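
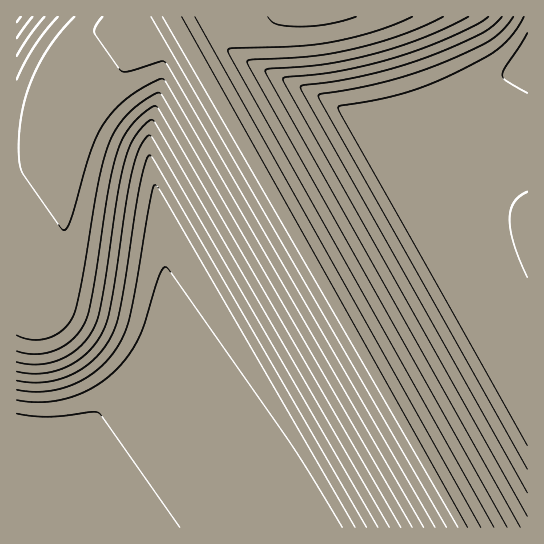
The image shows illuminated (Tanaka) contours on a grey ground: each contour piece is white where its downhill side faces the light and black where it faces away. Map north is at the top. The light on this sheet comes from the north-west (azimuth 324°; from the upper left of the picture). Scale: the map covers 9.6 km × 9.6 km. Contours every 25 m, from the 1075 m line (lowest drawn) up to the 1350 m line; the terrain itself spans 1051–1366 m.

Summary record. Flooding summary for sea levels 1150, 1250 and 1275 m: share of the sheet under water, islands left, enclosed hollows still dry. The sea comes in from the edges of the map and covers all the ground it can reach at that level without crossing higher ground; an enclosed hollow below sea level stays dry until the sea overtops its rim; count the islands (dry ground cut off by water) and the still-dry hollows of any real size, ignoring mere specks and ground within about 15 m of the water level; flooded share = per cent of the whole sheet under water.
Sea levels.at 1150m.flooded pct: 40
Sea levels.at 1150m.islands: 0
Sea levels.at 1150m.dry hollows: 0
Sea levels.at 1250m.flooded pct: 64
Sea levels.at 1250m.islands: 0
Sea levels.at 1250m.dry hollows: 0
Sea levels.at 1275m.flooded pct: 74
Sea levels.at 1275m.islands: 0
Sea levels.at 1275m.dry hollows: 0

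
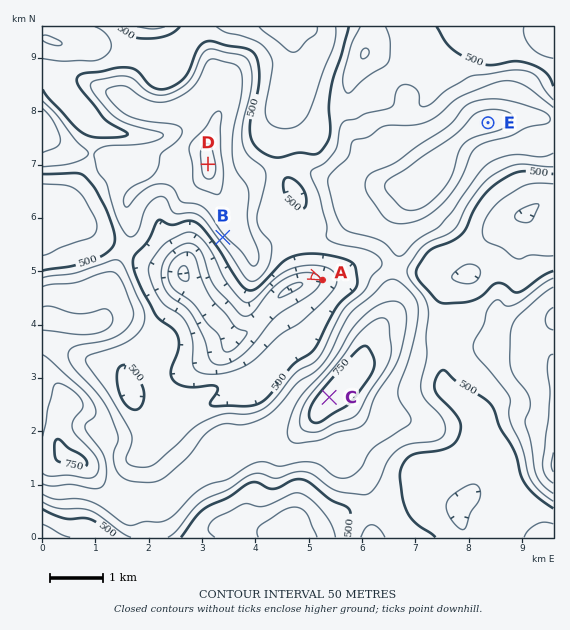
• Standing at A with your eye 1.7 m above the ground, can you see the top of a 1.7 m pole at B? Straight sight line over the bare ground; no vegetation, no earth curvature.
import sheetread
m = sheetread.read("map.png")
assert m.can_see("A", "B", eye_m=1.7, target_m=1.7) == False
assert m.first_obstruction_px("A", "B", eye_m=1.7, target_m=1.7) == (290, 266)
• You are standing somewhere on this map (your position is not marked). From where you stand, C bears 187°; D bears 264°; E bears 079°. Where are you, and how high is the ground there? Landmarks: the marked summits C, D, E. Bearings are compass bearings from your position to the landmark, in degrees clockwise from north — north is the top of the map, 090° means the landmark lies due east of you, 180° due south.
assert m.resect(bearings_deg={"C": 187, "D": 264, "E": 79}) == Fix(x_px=360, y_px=148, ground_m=610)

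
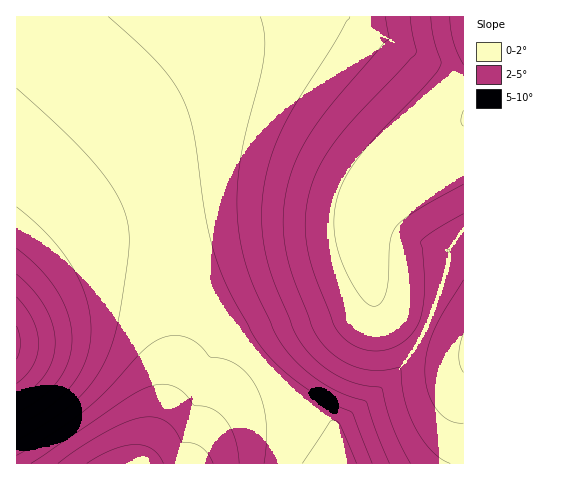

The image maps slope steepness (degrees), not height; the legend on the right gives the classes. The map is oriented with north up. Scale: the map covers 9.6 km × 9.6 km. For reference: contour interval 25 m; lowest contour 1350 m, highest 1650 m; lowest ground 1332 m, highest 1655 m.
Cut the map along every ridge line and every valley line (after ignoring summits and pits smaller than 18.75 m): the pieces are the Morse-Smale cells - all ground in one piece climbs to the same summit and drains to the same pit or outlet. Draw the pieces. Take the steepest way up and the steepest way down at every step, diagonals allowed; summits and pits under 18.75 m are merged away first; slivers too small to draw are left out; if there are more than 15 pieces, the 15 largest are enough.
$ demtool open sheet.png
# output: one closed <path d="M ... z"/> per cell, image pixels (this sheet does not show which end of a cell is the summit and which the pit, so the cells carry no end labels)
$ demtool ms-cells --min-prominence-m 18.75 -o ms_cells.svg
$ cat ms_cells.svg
<path d="M463 16l-446 0-1 286 36-30 29-20 28-11 28-2 20 3 19 10 14 13 35 51 33 40 21-16 25-12 37-12 15-7 12-11 3-15 4 15 10 11 42 16 19-53 3-22 10-15 5-3z"/><path d="M137 239l-28 2-28 11-29 20-36 32 1 160 171 0 30-60 19-26 22-22-34-40-35-51-14-13-19-10z"/><path d="M427 325l-13 25-21 27-26 25-30 23 9 39 113-1 0-40 5-28 0-54z"/><path d="M371 283l-3 15-12 11-15 7-37 12-25 12-20 16 38 39 39 34 4-7 27-20 26-25 19-23 15-27-2-3-40-15-10-11z"/><path d="M259 357l-22 21-19 26-29 59 155 1-1-15-7-22-39-32z"/><path d="M463 233l-4 2-10 15-3 22-18 50 0 4 4 3 30 11 2 0z"/><path d="M463 395l-4 28 1 41 4-1z"/>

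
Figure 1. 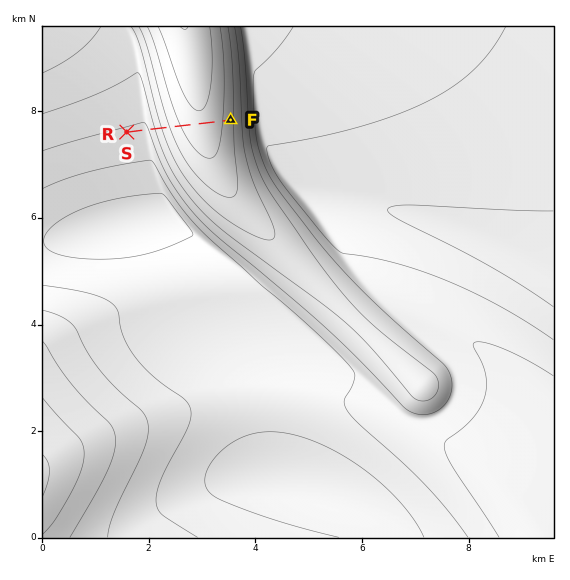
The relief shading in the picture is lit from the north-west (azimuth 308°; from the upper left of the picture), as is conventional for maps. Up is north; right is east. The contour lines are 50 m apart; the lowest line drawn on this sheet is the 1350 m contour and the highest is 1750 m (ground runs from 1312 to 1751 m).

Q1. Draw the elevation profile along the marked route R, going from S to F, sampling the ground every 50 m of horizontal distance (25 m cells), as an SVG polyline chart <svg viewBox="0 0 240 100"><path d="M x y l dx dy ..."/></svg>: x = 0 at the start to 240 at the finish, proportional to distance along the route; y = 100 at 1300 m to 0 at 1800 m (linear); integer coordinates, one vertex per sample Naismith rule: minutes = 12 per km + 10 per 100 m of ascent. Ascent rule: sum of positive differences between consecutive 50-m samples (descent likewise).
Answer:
<svg viewBox="0 0 240 100"><path d="M0 71l6 0 6 0 6 1 6 0 7 0 6 0 6 0 6-1 6-4 6-4 6-4 6-5 6-3 7-4 6-3 6-3 6-3 6-3 6-2 6-2 6-2 6-2 7-1 6-1 6-1 6-1 6 0 6-1 6 0 6 1 7 0 6 1 6 1 6 1 6 2 6 2 6 2 6 2 6 2 2 1"/></svg>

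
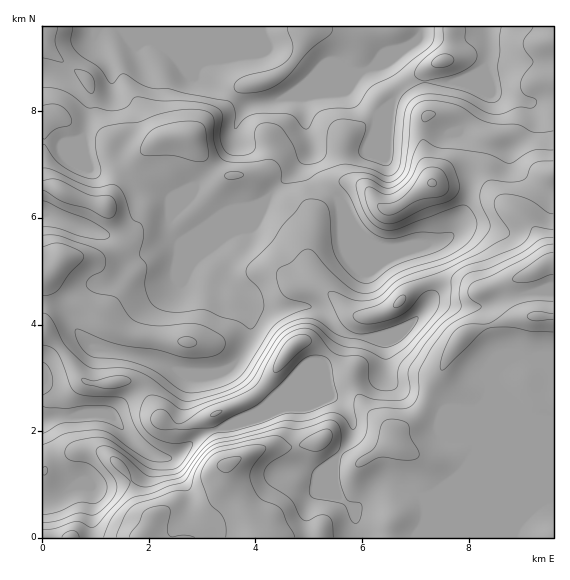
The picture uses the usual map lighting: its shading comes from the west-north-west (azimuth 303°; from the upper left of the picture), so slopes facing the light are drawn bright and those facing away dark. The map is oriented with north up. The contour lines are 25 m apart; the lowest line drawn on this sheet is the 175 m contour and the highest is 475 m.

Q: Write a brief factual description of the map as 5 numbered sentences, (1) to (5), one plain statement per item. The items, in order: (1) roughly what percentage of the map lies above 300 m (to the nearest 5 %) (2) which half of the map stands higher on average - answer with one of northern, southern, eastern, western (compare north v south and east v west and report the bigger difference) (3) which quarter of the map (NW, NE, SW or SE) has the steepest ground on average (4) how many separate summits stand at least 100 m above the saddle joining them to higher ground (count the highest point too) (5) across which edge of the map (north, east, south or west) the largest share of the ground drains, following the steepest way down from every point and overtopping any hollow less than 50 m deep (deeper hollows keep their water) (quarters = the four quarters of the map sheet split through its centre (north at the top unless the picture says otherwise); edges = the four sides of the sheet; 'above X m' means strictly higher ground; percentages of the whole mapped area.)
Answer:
(1) Ground above 300 m makes up about 45 % of the sheet.
(2) The southern half stands higher on average than the northern half.
(3) Slopes are steepest in the south-west quarter.
(4) There is 1 summit with 100 m or more of prominence.
(5) Most of the ground drains across the northern edge.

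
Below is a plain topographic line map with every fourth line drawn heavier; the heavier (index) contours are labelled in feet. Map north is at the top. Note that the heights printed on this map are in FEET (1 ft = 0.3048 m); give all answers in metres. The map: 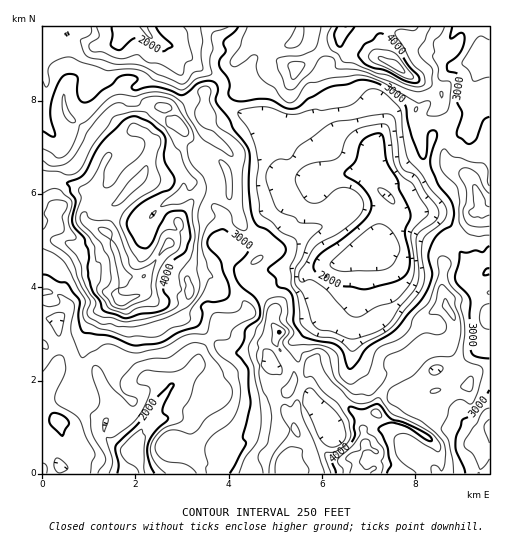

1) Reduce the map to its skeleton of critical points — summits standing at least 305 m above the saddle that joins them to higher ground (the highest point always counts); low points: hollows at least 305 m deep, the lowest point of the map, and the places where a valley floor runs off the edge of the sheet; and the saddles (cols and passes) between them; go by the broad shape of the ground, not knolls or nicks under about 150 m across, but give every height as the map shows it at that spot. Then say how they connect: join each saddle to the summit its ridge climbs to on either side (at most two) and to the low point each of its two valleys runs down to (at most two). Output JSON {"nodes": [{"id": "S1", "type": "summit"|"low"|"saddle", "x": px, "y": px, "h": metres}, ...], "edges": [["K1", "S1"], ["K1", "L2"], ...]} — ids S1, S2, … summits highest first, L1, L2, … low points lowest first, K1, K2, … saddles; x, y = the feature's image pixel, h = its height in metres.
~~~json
{"nodes": [
{"id": "S1", "type": "summit", "x": 122, "y": 302, "h": 1496},
{"id": "S2", "type": "summit", "x": 396, "y": 66, "h": 1408},
{"id": "S3", "type": "summit", "x": 353, "y": 457, "h": 1396},
{"id": "L1", "type": "low", "x": 132, "y": 451, "h": 461},
{"id": "L2", "type": "low", "x": 351, "y": 256, "h": 510},
{"id": "L3", "type": "low", "x": 144, "y": 27, "h": 516},
{"id": "K1", "type": "saddle", "x": 197, "y": 125, "h": 976},
{"id": "K2", "type": "saddle", "x": 257, "y": 234, "h": 939},
{"id": "K3", "type": "saddle", "x": 454, "y": 232, "h": 928},
{"id": "K4", "type": "saddle", "x": 222, "y": 91, "h": 883}],
"edges": [["K1", "S1"], ["K1", "L1"], ["K1", "L3"], ["K2", "S1"], ["K2", "S3"], ["K2", "L1"], ["K2", "L2"], ["K3", "S3"], ["K3", "S2"], ["K3", "L2"], ["K4", "S1"], ["K4", "S2"], ["K4", "L2"], ["K4", "L3"]]}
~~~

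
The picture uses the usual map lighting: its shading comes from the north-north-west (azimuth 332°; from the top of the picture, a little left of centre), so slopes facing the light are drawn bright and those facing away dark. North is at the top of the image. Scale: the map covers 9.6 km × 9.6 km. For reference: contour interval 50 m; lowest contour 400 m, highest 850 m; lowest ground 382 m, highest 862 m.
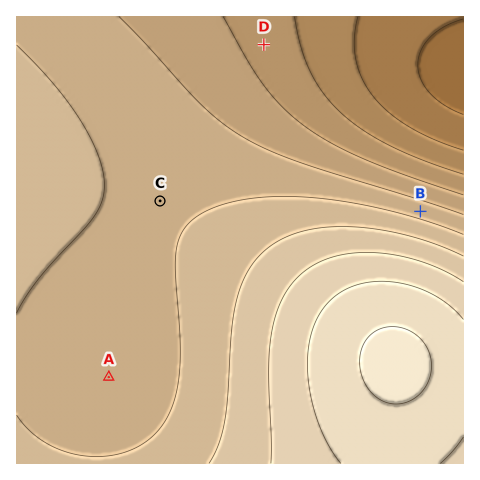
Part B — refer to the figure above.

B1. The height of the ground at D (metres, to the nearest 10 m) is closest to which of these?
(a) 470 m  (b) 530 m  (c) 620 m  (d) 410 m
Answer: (b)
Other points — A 620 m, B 630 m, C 640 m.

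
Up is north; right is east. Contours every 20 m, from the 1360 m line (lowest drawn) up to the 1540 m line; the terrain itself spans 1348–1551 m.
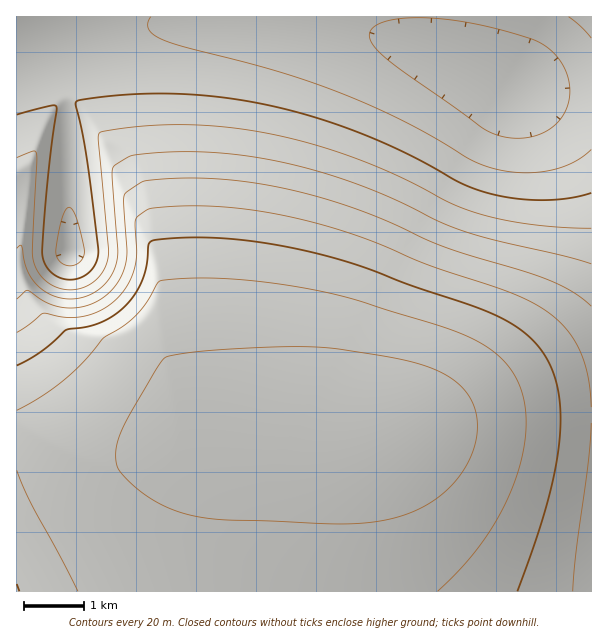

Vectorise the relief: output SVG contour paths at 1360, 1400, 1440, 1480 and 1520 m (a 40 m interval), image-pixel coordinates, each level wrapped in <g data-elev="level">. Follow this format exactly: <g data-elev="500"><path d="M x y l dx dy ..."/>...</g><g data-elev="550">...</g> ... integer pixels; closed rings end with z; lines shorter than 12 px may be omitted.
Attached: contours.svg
<g data-elev="1360"><path d="M515 138l-17-3-14-6-90-64-14-12-8-9-3-8 3-7 9-6 17-4 22-1 26 1 30 5 31 8 27 8 14 8 12 12 7 15 3 17-3 15-7 13-12 10-15 6z"/></g><g data-elev="1400"><path d="M591 193l-22 5-26 2-27-1-27-6-27-9-54-30-51-22-52-18-53-12-43-6-42-2-44 1-40 5-6 1-2 3 12 58 11 92-3 10-7 9-10 5-12 1-9-2-7-6-6-8-2-9 5-66 9-81-5-1-34 9"/></g><g data-elev="1440"><path d="M591 264l-127-33-24-9-63-30-62-22-60-13-57-5-33 0-31 3-7 3-14 9-1 10 6 71-1 10-2 11-5 9-8 9-9 6-12 5-12 1-12-2-10-4-10-8-8-10-4-11-4-19-4 3"/></g><g data-elev="1480"><path d="M573 591l3-42 13-90 2-36"/><path d="M591 407l-4-35-10-27-7-12-9-10-25-18-29-14-78-26-49-21-32-11-51-15-49-9-56-3-30 1-15 3-11 9 1 33-2 15-8 18-11 15-15 10-18 6-17 1-24-3-25 18"/></g><g data-elev="1520"><path d="M438 591l33-35 15-19 12-19 11-21 7-20 6-21 3-19 1-18-2-17-4-15-6-13-9-12-11-10-14-9-16-8-25-9-82-26-51-12-40-6-39-3-33-1-32 2-4 3-11 19-11 13-13 11-19 12-18 21-15 15-26 20-28 16"/><path d="M17 470l14 33 47 88"/></g>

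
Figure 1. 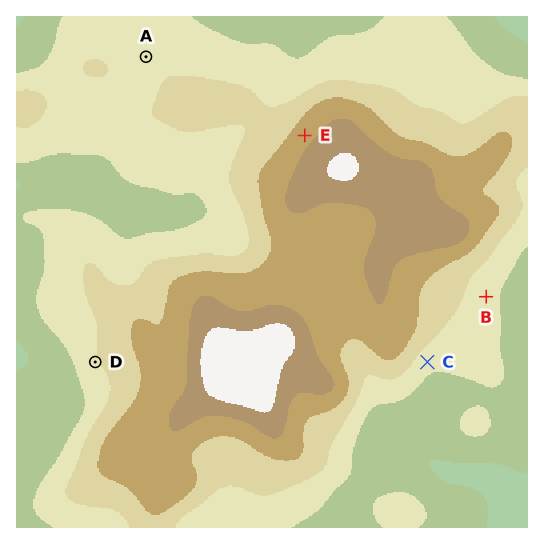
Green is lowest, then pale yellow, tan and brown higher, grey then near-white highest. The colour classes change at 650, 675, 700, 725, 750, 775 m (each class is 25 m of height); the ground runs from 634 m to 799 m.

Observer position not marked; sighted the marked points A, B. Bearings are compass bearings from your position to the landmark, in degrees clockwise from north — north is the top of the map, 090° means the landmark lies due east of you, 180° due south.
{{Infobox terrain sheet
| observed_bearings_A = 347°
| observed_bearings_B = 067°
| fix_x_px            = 227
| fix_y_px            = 407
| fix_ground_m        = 770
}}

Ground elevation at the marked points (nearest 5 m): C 685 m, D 695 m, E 740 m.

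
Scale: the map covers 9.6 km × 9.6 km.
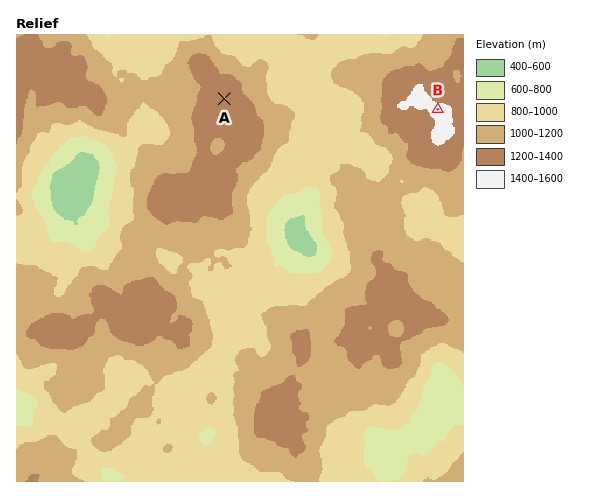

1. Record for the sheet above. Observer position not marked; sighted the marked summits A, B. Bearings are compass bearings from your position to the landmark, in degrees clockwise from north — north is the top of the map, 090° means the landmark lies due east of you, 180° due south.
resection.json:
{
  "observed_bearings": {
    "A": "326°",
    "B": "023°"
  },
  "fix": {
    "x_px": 358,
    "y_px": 297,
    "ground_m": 1150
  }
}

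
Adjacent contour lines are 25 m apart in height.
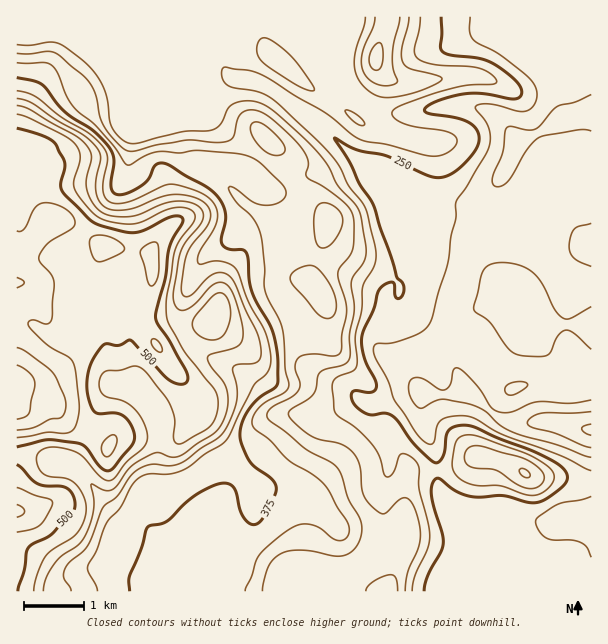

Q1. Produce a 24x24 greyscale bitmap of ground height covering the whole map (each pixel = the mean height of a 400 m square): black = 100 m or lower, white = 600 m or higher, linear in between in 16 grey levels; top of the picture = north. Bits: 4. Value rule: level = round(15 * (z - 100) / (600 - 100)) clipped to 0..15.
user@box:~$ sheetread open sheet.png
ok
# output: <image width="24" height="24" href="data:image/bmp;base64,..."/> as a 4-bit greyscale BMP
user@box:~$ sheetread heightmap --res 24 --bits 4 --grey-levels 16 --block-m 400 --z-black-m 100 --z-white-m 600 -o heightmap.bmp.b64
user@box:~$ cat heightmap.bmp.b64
<image width="24" height="24" href="data:image/bmp;base64,Qk2WAQAAAAAAAHYAAAAoAAAAGAAAABgAAAABAAQAAAAAACABAAATCwAAEwsAABAAAAAAAAAAAAAAABEREQAiIiIAMzMzAERERABVVVUAZmZmAHd3dwCIiIgAmZmZAKqqqgC7u7sAzMzMAN3d3QDu7u4A////AMqZiIiIdmZ3VERERMupmIiId3dmZURERNy5mIiIh3h2ZURERN3KmIiIiIdmZERERMy7qZiIiIdlVVVmVMu8yqmYh3ZlVWZmQ9zNy7uod2ZVRFVDIu7cy7y5dmVUM0MzIu7bu8y5h2VUMzNEM+3cvMuql2ZUMzMzM93czMu6l3dEQzMzM93MzLvKh3dURDMzM93MzLq5h4dURDMzM93NzbmZd4dlRDMzM93d3cqId3dlRDMzM93bu8uYd4dkREM0M926maqIh3ZUREMzM8y5iIiIh3VERUMzRMy5d3d3h2VVVVQzM8uXVWZndlVmVVQzM6h2VVZmZWZmVUREM4h2VVZVVmZ3ZmVUM3dlVVVWZmZ3VURDQ1VVVVVWZmZnZUQ0Qw=="/>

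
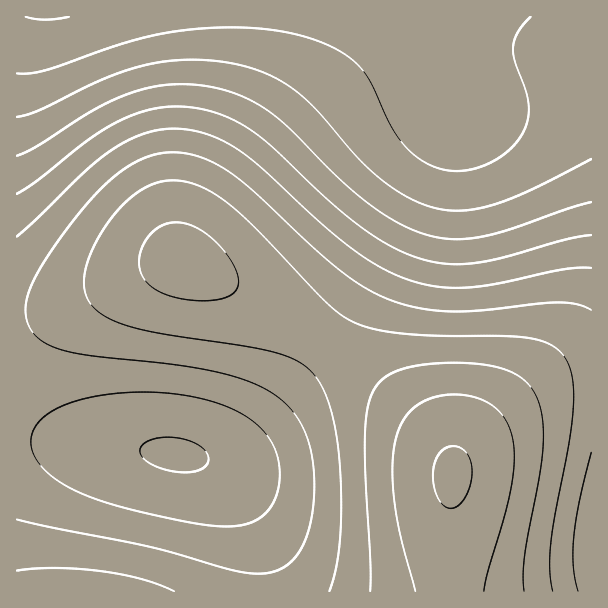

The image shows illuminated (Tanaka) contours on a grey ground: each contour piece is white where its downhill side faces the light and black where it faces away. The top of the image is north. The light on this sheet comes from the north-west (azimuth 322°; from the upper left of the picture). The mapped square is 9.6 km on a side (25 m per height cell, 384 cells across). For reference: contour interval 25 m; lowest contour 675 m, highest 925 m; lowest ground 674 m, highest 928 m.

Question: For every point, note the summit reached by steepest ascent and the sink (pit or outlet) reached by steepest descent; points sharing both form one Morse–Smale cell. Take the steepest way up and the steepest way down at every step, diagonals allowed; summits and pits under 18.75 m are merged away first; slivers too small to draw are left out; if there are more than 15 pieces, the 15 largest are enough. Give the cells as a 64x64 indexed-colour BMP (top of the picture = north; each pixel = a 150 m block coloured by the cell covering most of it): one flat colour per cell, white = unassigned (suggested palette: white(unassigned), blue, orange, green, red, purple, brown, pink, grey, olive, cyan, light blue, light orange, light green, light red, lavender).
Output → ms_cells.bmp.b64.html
<image width="64" height="64" href="data:image/bmp;base64,Qk12CAAAAAAAAHYAAAAoAAAAQAAAAEAAAAABAAQAAAAAAAAIAAATCwAAEwsAABAAAAAAAAAA////ALR3HwAOf/8ALKAsACgn1gC9Z5QAS1aMAMJ34wB/f38AIr28AM++FwDox64AeLv/AIrfmACWmP8A1bDFAFVVVVVVVVVVVVVVVVVVRERERERERERERGZmZmZmZmZmVVVVVVVVVVVVVVVVVVVEREREREREREREZmZmZmZmZmZVVVVVVVVVVVVVVVVVVERERERERERERERmZmZmZmZmZlVVVVVVVVVVVVVVVVVURERERERERERERGZmZmZmZmZmVVVVVVVVVVVVVVVVVVREREREREREREREZmZmZmZmZmZVVVVVVVVVVVVVVVVVVERERERERERERERmZmZmZmZmZlVVVVVVVVVVVVVVVVVURERERERERERERGZmZmZmZmZmVVVVVVVVVVVVVVVVVUREREREREREREREZmZmZmZmZmZVVVVVVVVVVVVVVVVVRERERERERERERERmZmZmZmZmZlVVVVVVVVVVVVVVVVRERERERERERERERGZmZmZmZmZmVVVVVVVVVVVVVVVVVEREREREREREREREZmZmZmZmZmZVVVVVVVVVVVVVVVVERERERERERERERERmZmZmZmZmZlVVVVVVVVVVVVVVVERERERERERERERERGZmZmZmZmZmVVVVVVVVVVVVVVVERERERERERERERERERmZmZmZmZmZVVVVVVVVVVVVVVEREREREREREREREREQmZmZmZmZmZlVVVVVVVVVVMzMzNERERERERERERERERCJmZmZmZmZmVVVTMzMzMzMzMzMzNERERERERERERERCImZmZmZmZmYzMzMzMzMzMzMzMzMzRERERERERERERCIiJmZmZmZmZjMzMzMzMzMzMzMzMzM0RERERERERERCIiIiJmZmZmZmMzMzMzMzMzMzMzMzMzNERERERERERCIiIiIiZmZmZmYzMzMzMzMzMzMzMzMzMzRERERERERCIiIiIiImZmZmZjMzMzMzMzMzMzMzMzMzNERERERERCIiIiIiIiJmZmZmMzMzMzMzMzMzMzMzMzMzRERERERCIiIiIiIiIiJmZmYzMzMzMzMzMzMzMzMzMzM0RERERCIiIiIiIiIiIiJmZjMzMzMzMzMzMzMzMzMzMzNERERCIiIiIiIiIiIiIiIiMzMzMzMzMzMzMzMzMzMzM0REQiIiIiIiIiIiIiIiIiIzMzMzMzMzMzMzMzMzMzMzNEQiIiIiIiIiIiIiIiIiIjMzMzMzMzMzMzMzMzMzMzMzQiIiIiIiIiIiIiIiIiIiMzMzMzMzMzMzMzMzMzMzMzESIiIiIiIiIiIiIiIiIiIzMzMzMzMzMzMzMzMzMzMzERIiIiIiIiIiIiIiIiIiIjMzMzMzMzMzMzMzMzMzMxERESIiIiIiIiIiIiIiIiIiEREzMzMzMzMzMzMzMzMxEREREiIiIiIiIiIiIiIiIiIRERETMzMzMzMzMzMzMRERERESIiIiIiIiIiIiIiIiIhERERETMzMzMzMzMzEREREREREiIiIiIiIiIiIiIiIiERERERERMzMzMzMxERERERERERIiIiIiIiIiIiIiIiIRERERERERMzMzMREREREREREREiIiIiIiIiIiIiIiIhEREREREREREzERERERERERERERIiIiIiIiIiIiIiIiEREREREREREREREREREREREREREiIiIiIiIiIiIiIiIRERERERERERERERERERERERERERIiIiIiIiIiIiIiIhERERERERERERERERERERERERERESIiIiIiIiIiIiIiERERERERERERERERERERERERERERIiIiIiIiIiIiIiIRERERERERERERERERERERERERERESIiIiIiIiIiIiIhERERERERERERERERERERERERERERIiIiIiIiIiIiIiERERERERERERERERERERERERERERESIiIiIiIiIiIiIRERERERERERERERERERERERERERERIiIiIiIiIiIiIhERERERERERERERERERERERERERERESIiIiIiIiIiIiERERERERERERERERERERERERERERERIiIiIiIiIiIiIRERERERERERERERERERERERERERERESIiIiIiIiIiIhERERERERERERERERERERERERERERERIiIiIiIiIiIiERERERERERERERERERERERERERERERESIiIiIiIiIiIRERERERERERERERERERERERERERERERIiIiIiIiIiIhERERERERERERERERERERERERERERERESIiIiIiIiIiERERERERERERERERERERERERERERERERIiIiIiIiIiIREREREREREREREREREREREREREREREREiIiIiIiIiIhERERERERERERERERERERERERERERERESIiIiIiIiIiERERERERERERERERERERERERERERERESIiIiIiIiIiIRERERERERERERERERERERERERERERERIiIiIiIiIiIhEREREREREREREREREREREREREREREREiIiIiIiIiIiERERERERERERERERERERERERERERERESIiIiIiIiIiIRERERERERERERERERERERERERERERERIiIiIiIiIiIhERERERERERERERERERERERERERERERIiIiIiIiIiIiEREREREREREREREREREREREREREREREiIiIiIiIiIiIRERERERERERERERERERERERERERERESIiIiIiIiIiIhERERERERERERERERERERERERERERERIiIiIiIiIiIi"/>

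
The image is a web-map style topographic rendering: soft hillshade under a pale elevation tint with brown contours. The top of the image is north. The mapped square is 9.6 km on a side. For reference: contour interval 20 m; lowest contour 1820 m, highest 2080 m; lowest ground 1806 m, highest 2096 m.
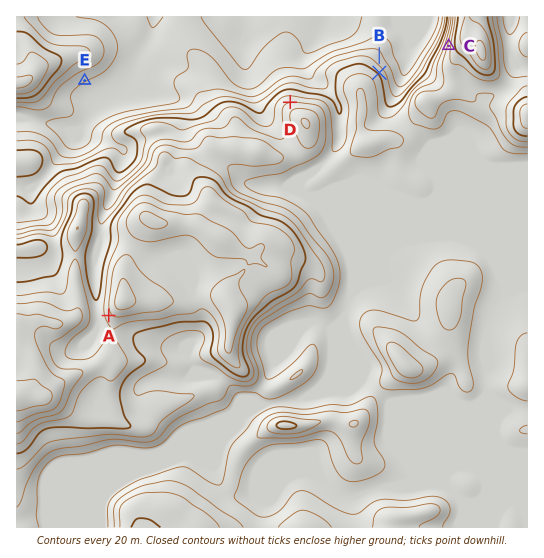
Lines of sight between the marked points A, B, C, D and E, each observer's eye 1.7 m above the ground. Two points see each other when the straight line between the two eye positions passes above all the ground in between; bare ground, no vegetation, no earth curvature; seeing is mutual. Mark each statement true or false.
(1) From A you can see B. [false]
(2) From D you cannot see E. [false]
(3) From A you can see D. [false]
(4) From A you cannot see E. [true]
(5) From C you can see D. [true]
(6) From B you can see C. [true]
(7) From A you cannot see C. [true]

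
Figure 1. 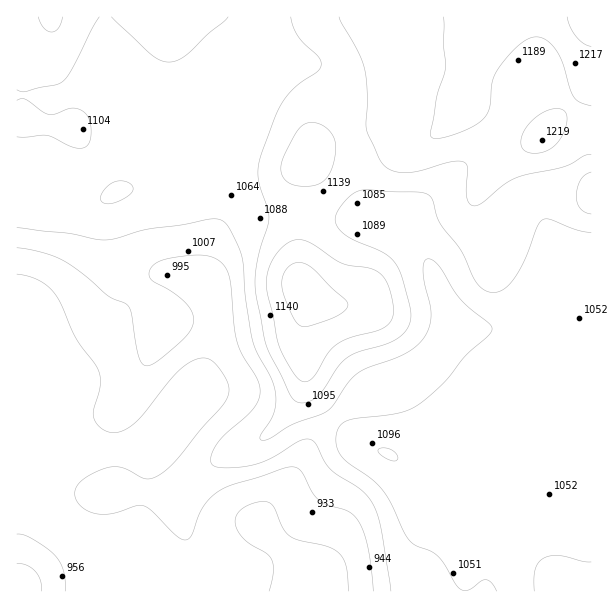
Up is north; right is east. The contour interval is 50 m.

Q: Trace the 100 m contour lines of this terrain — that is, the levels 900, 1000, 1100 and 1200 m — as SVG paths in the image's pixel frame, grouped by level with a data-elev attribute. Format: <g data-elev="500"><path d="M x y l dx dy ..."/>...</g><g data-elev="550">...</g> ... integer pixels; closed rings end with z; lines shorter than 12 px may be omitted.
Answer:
<g data-elev="900"><path d="M269 591l4-19-1-12-5-6-16-9-8-7-6-8-2-8 2-7 5-6 9-5 10-2 8 0 4 4 10 22 7 8 10 5 27 5 13 8 4 6 2 7 3 24"/></g><g data-elev="1000"><path d="M41 591l0-10-5-9-9-7-10-1"/><path d="M17 248l25 4 20 8 20 13 26 23 19 9 4 9 7 42 3 6 5 4 4-1 6-3 24-20 10-10 4-11-2-9-7-10-12-10-22-13-2-6 2-6 6-4 6-3 29-5 17 1 12 6 6 8 3 9 4 47 4 18 5 12 14 22 3 14-2 9-6 9-26 24-9 10-6 12 0 8 5 3 8 1 28-3 20-7 28-17 6-2 6 1 5 5 7 16 5 7 7 6 26 16 12 16 7 22 10 63"/></g><g data-elev="1100"><path d="M591 562l-7 0-26-7-7 1-8 2-5 5-3 6-1 22"/><path d="M392 461l4 0 2-2 0-3-4-4-7-4-8 1-1 3 3 3z"/><path d="M103 203l10 0 12-5 7-6 1-6-4-3-6-2-6 0-6 2-6 6-4 6 0 5z"/><path d="M17 137l30-2 24 11 10 2 5-1 3-3 2-12-2-14-4-5-5-4-9-1-15 6-6 1-8-3-16-13-5 0-4 1"/><path d="M17 90l9 2 30-7 7-4 9-12 20-40 7-12"/><path d="M111 17l41 38 9 5 7 2 9-2 8-4 43-39"/><path d="M291 17l2 9 4 9 6 8 15 14 3 8-3 6-21 14-14 16-7 15-15 40-3 12 0 11 10 30 1 10-11 39-3 26 1 13 10 48 24 49 5 7 8 2 11-4 8-7 15-24 9-9 11-7 26-7 12-5 10-8 5-9 1-9-2-11-8-28-6-13-12-10-35-15-7-6-4-6-2-6 2-7 8-11 9-8 6-3 8 0 51 2 10 3 4 6 6 21 22 29 14 30 7 7 9 4 6 0 6-2 12-12 9-17 12-33 6-8 7-1 27 11 15 2"/></g><g data-elev="1200"><path d="M300 326l9 0 23-8 11-6 5-7-2-5-32-31-8-5-7-2-6 2-6 5-4 7-1 8 2 10 6 16 6 12z"/><path d="M532 153l8 0 8-3 11-9 5-9 3-9 0-7-3-5-7-2-11 2-10 6-9 9-5 9-1 9 3 6z"/><path d="M443 17l1 28 1 23-8 30-7 34 2 6 9 0 17-5 15-7 10-7 6-11 3-25 5-12 19-24 9-7 8-3 10 1 11 9 8 15 11 34 6 6 12 4"/></g>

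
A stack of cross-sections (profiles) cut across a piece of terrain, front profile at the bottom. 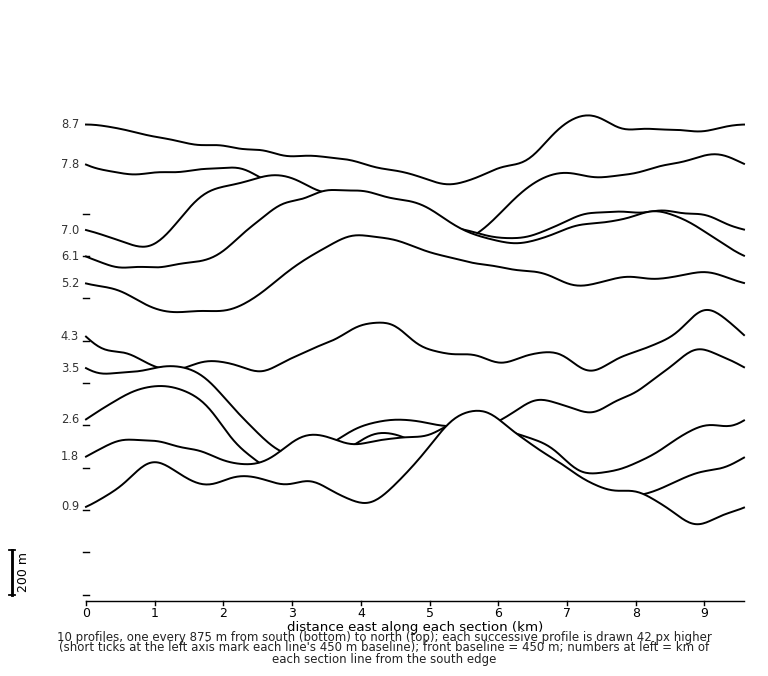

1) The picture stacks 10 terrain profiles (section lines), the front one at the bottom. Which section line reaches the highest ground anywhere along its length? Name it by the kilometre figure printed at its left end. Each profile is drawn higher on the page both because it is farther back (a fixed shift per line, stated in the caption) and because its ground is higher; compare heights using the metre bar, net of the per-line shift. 0.9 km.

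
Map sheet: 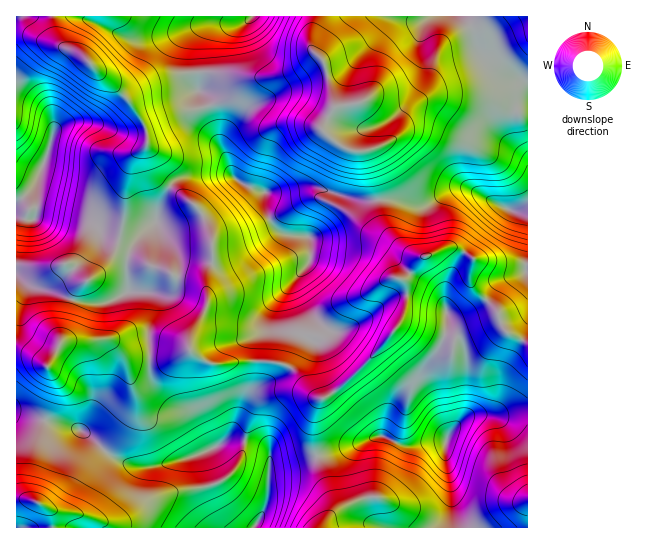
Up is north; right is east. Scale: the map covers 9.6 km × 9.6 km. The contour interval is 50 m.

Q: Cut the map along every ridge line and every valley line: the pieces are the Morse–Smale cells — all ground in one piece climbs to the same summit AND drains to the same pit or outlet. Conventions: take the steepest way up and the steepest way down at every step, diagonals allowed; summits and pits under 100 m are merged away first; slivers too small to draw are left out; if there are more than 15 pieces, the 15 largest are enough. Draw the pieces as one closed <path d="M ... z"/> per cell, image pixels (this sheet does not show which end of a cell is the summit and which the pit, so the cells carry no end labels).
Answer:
<path d="M463 16l-148 0-4 18 0 13 14 19 10 37 0 4-11 16-1 7 19 17 9 4 14 0 3 3 11 46 19 0 17 5 12 0 27-16 12-1 41 21 20 2 1-124-7-6-18-8-20-16-6-8-4-18z"/><path d="M230 175l-44 1-12 5-3 6 23 17 7 9 11 25 0 24 2 2 7 0 21-7 36-24 31 5 0 24-38 45-6 22-6 10-2 22 30 4 13 12 13 18 10 4 26-19 28-29 23-28 7-21 0-16-6-7 4 0 11-16 8-6-7-1-11-5-18-18-8-16-2-17-21 0-43-13-15 0-20 5-17 0-20-8z"/><path d="M457 248l-12 0-23 9-11 16-10 6 6 7 0 16-7 21-23 28-28 29-15 12-15 9-6 17 0 20 5 18 41-12 18-8 6 0 19 9 44-4 6-11 17-14 26 0 16-5 17-2 0-64-19-12-6-6-6-16-24-24-2-5 0-15 2-8z"/><path d="M21 31l-5 0 0 184 17 5 4-7 6-1 36 7 14 5 14 13 18 6 8 0 23-21 3-15 10-20-13-12-4-8-5-18 0-18-6-12-14-21-44-42z"/><path d="M106 339l-44 2-15 26-12-10-18-6-1 62 61 15 9 5 29 26 22 8 17 0 41-11 26-12 11-13 25-50 0-20-44 3-23-13-24 8-36-2z"/><path d="M19 413l-3 1 0 84 15 2 15 7 6 8 1 13 192-1-13-10-15-26-10-34 0-6-16 6-30 8-24 2-24-10-20-18-16-11z"/><path d="M317 55l-30 18-34 6-10 5-14 15-21 7 12 40 8 15 4 14 10 9 20 8 17 0 20-5 15 0 43 13 21 0-1-13-9-33-3-3-14 0-9-4-19-17 0-4 12-19 0-4-10-37z"/><path d="M170 187l-11 20-3 15-23 21-8 0-18-6-14-13-14-5-36-7-6 1-4 7-16-4-1 59 15 12 23 5 17 8 22 4 21-4 13-8 35 1 7-2 4-5 6-13 0-12-6-14 9 10 30 5 0-24-11-25-7-9z"/><path d="M177 252l2 21-6 13-4 5-7 2-35-1-13 8-15 4-28-4-17-8-23-5-14-11-1 74 19 7 12 10 15-26 44-2 4 1 15 15 18 4 23 0 23-8 2-16 16-28 0-30 5-14-9-3-17-1z"/><path d="M251 16l-197 0-1 13 6 14 6 5 18 8 44 42 14 23 6 2 27-11 16-1 17-5-2-8-6-8 0-53 11-12 32-1z"/><path d="M466 188l-12 1-27 16-12 0-17-5-19 0 2 21 7 12 13 14 16 9 10 0 18-8 12 0 12 7 4 4-2 8 0 15 2 5 24 24 6 16 6 6 18 11 1-133-21-2z"/><path d="M383 436l-6 0-18 8-42 13 15 42 0 12-9 16 130 1-1-31-7-39 0-16-12-1-15 4-16 0z"/><path d="M283 233l-8 2-33 22-21 7-9-1-5 14 0 30-18 32 0 11 4 3 20 11 44-3 2-22 6-10 6-22 37-42 3-7-2-21z"/><path d="M527 409l-16 2-16 5-26 0-6 3-15 16-3 7 0 16 6 24 3 46 74-1z"/><path d="M314 16l-61 0-11 8-28 0-8 4-9 13 0 30 2 19 6 8 2 7 3 0 19-6 14-15 10-5 30-4 23-12 10-9-5-7z"/>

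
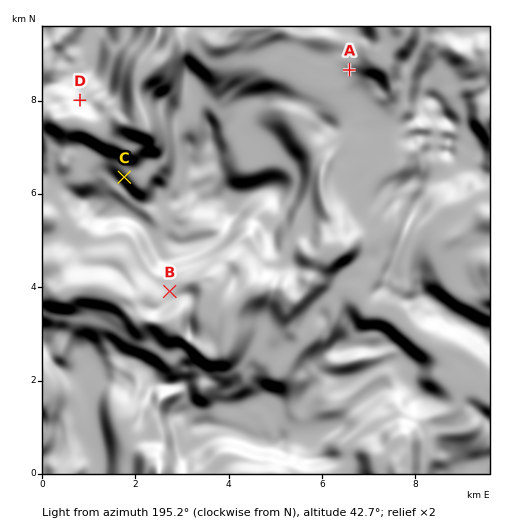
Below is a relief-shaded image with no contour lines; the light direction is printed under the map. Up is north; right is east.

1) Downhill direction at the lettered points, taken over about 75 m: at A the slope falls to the NE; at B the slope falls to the SE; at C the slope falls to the NE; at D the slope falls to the S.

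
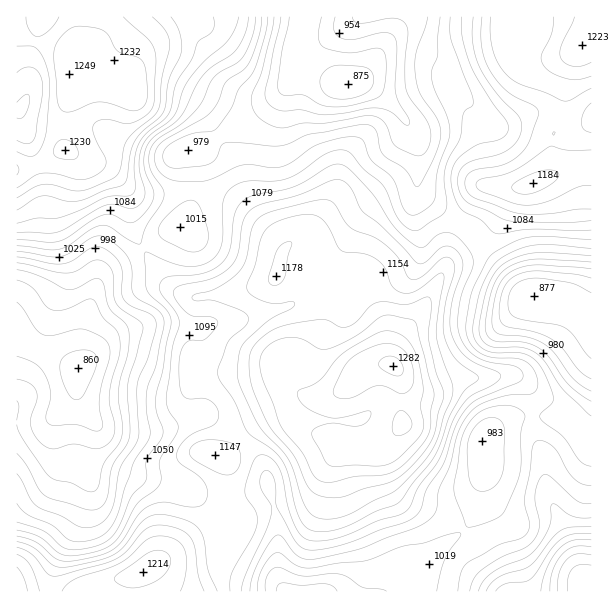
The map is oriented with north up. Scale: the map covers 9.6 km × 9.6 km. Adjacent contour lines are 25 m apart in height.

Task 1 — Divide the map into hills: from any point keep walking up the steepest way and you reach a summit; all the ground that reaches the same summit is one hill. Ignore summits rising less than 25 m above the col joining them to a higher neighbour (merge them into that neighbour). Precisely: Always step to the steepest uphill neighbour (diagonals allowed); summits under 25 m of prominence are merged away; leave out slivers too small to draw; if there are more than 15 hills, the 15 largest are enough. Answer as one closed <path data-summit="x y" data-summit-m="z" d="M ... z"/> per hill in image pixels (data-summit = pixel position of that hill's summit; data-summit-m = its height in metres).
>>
<path data-summit="393 366" data-summit-m="1282" d="M392 16l-88 1-6 33 0 21-10 15-37 35-30 13-23 14-10 2 4 2 2 9 0 34-10 29-19 8-18 14-31 18-9 6-7 8-16 46 0 32-6 12-45-20-15-12-2 0 1 86 22 0 11-2 22-19 5-13 1 8 6 12 14 18 10 4 50 0 39-14 12 0 27 17 23 25 7 16 12 56 0 49 4 8 5 5 99 0 21-22 22-11 17-17 15-8 11-15 12-46-3-32 3-6 8-7 27-12 33 0 21 8 17 12 2-1 0-117-17-14-12-6-20-3-13 1-8-4-57-66-18-10-27-22-4-6 2-42-9-21-26-29-15-11-14-2 13-11 17-25 8-21z"/><path data-summit="69 74" data-summit-m="1249" d="M303 16l-287 1 1 319 22 14 14 5 21 12 4 1 2-2 4-10 0-32 16-46 7-8 9-6 31-18 18-14 19-8 10-29 0-34-2-9-4-2 10-2 23-14 30-13 37-35 10-15 0-21 6-26z"/><path data-summit="530 185" data-summit-m="1184" d="M459 97l-12 0-12 6-21 17-8 2 12 24-2 42 4 6 27 22 18 10 57 66 8 4 13-1 20 3 12 6 16 14 1-199-46-9-16 4-26 12-10 0-11-6-18-20z"/><path data-summit="591 591" data-summit-m="1269" d="M552 416l-39 2-21 10-8 7-3 6 3 32-12 46-11 15-15 8-17 17-22 11-20 22 205-1 0-154-13-10z"/><path data-summit="582 45" data-summit-m="1223" d="M591 16l-198 0-1 10-8 21-17 25-13 11 14 2 9 6 30 30 7-1 21-17 12-6 12 0 6 3 18 20 11 6 10 0 26-12 16-4 15 2 20 6 10 0z"/><path data-summit="143 572" data-summit-m="1214" d="M95 436l-5 23-2 35-9 27-25 48-4 23 234-1-12-14-32-13-11-10-5-14-2-21-12-14-33-23-33-4-43-14-7-8z"/><path data-summit="17 591" data-summit-m="1220" d="M77 388l-5 13-22 19-11 2-23 1 1 169 32-1 5-22 25-48 9-27 2-35 6-24 0-10-16-21z"/><path data-summit="215 455" data-summit-m="1147" d="M209 416l-12 0-32 12-19 4-38-2-12-6-2 32 10 10 40 12 33 4 15 11 26 11 16-2 32-14 2-2-2-12-12-22-18-19z"/>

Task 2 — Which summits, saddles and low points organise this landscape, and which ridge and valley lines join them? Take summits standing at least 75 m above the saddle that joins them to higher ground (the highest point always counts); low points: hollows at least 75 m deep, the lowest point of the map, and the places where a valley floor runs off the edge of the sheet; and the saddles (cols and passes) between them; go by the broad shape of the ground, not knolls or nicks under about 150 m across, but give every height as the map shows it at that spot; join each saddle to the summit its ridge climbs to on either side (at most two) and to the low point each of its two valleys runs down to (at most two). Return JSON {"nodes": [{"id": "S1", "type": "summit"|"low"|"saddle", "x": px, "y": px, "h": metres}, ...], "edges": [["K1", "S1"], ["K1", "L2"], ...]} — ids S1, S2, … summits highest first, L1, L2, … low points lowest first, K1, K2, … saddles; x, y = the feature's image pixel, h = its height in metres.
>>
{"nodes": [
{"id": "S1", "type": "summit", "x": 393, "y": 366, "h": 1282},
{"id": "S2", "type": "summit", "x": 591, "y": 590, "h": 1269},
{"id": "S3", "type": "summit", "x": 69, "y": 75, "h": 1249},
{"id": "S4", "type": "summit", "x": 585, "y": 44, "h": 1223},
{"id": "S5", "type": "summit", "x": 17, "y": 591, "h": 1220},
{"id": "L1", "type": "low", "x": 78, "y": 368, "h": 860},
{"id": "L2", "type": "low", "x": 348, "y": 84, "h": 875},
{"id": "L3", "type": "low", "x": 591, "y": 320, "h": 877},
{"id": "K1", "type": "saddle", "x": 228, "y": 503, "h": 1106},
{"id": "K2", "type": "saddle", "x": 273, "y": 507, "h": 1074},
{"id": "K3", "type": "saddle", "x": 461, "y": 222, "h": 1064},
{"id": "K4", "type": "saddle", "x": 143, "y": 248, "h": 1049},
{"id": "K5", "type": "saddle", "x": 533, "y": 416, "h": 1027}],
"edges": [["K1", "S1"], ["K1", "S5"], ["K1", "L1"], ["K2", "S1"], ["K2", "S5"], ["K2", "L1"], ["K2", "L3"], ["K3", "S1"], ["K3", "S4"], ["K3", "L3"], ["K3", "L2"], ["K4", "S1"], ["K4", "S3"], ["K4", "L1"], ["K4", "L2"], ["K5", "S1"], ["K5", "S2"], ["K5", "L3"]]}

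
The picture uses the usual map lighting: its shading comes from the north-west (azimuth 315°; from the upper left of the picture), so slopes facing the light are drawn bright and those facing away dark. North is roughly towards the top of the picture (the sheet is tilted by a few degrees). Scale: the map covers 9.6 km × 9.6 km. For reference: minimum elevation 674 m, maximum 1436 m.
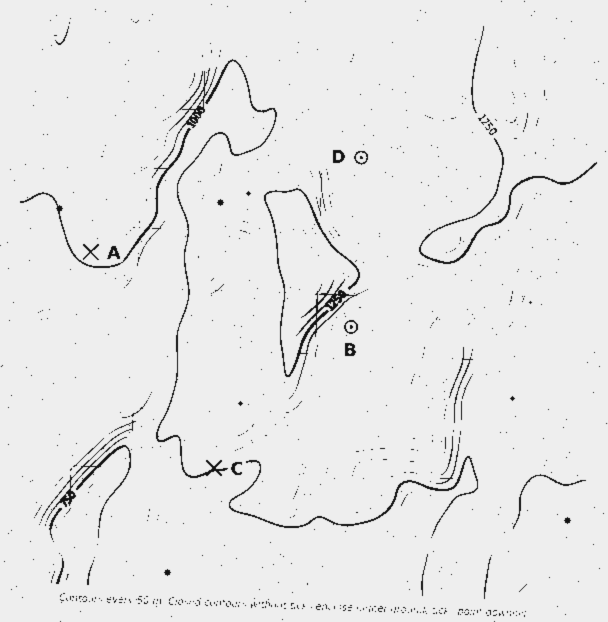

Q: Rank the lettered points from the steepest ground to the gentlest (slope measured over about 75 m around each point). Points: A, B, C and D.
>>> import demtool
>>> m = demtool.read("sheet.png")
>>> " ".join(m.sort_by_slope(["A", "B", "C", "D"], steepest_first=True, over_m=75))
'D C A B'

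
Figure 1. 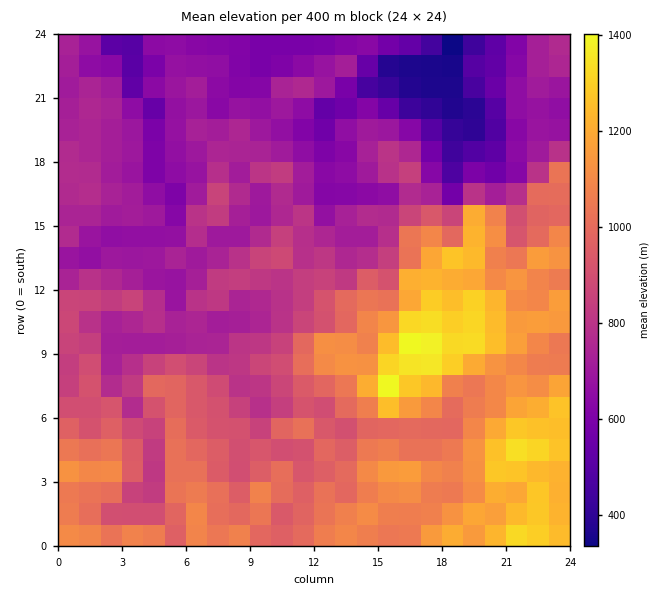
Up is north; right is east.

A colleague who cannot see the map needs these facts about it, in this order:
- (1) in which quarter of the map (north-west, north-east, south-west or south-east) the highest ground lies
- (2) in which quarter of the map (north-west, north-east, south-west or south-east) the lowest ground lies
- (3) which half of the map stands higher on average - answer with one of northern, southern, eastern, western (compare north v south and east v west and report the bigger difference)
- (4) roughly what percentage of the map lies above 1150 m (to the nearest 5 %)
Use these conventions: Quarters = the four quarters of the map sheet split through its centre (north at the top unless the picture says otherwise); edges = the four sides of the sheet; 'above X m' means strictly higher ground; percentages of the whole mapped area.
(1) The highest point lies in the south-east quarter of the map.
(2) Look to the north-east quarter for the lowest ground.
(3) Taken as a whole, the southern half is higher than the northern.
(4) Ground above 1150 m makes up about 15 % of the sheet.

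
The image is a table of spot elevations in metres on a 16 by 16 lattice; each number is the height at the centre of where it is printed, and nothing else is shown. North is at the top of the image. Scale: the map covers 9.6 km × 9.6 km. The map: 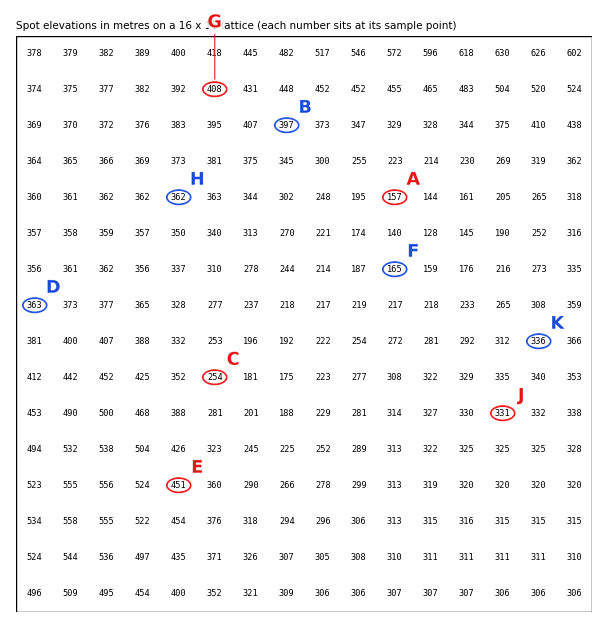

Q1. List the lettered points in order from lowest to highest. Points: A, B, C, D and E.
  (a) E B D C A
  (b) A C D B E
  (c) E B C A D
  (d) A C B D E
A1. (b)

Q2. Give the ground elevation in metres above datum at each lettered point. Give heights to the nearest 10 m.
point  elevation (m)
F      170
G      410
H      360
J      330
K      340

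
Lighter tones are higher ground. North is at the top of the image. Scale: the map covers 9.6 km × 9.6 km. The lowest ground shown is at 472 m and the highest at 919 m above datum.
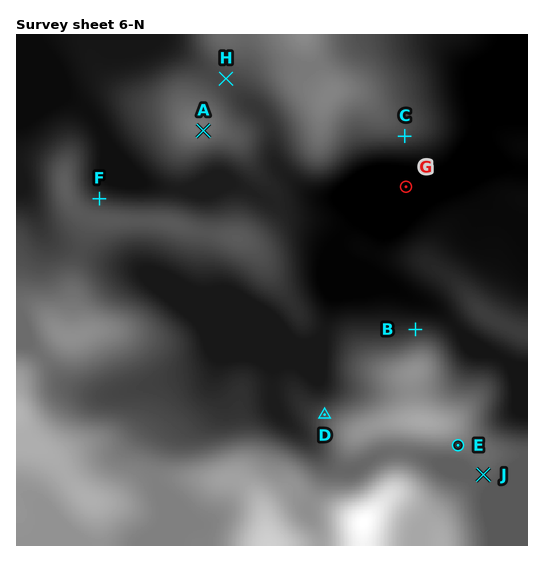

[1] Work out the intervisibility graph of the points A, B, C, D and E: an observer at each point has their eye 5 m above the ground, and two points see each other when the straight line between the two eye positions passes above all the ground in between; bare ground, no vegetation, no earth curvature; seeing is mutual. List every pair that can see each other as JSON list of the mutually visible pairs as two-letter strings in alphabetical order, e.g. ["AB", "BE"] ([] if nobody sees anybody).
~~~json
["AB", "AD", "BC", "CD"]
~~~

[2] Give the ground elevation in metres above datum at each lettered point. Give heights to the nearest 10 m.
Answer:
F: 570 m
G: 470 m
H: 600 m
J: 640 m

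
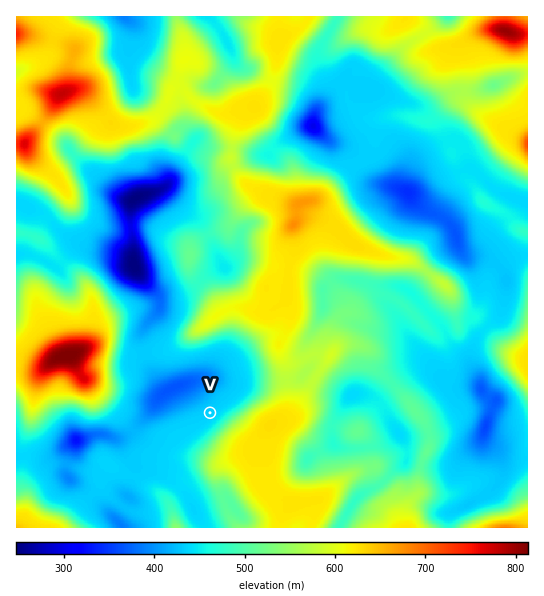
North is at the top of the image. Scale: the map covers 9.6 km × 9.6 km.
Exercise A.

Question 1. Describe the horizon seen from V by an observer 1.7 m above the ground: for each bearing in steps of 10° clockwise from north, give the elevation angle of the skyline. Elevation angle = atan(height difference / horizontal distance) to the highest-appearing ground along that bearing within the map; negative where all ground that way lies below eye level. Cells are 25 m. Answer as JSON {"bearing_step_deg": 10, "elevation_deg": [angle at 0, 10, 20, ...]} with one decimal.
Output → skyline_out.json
{"bearing_step_deg": 10, "elevation_deg": [5.8, 5.2, 5.3, 5.3, 5.4, 5.8, 5.3, 5.8, 7.7, 10.7, 12.2, 13.4, 14.5, 15.2, 15.2, 14.5, 13.0, 10.8, 8.5, 5.7, 3.2, 1.3, 0.3, 2.1, 2.8, 0.7, 0.2, 2.7, 6.0, 7.8, 7.3, 4.1, 0.9, 2.0, 2.4, 5.4]}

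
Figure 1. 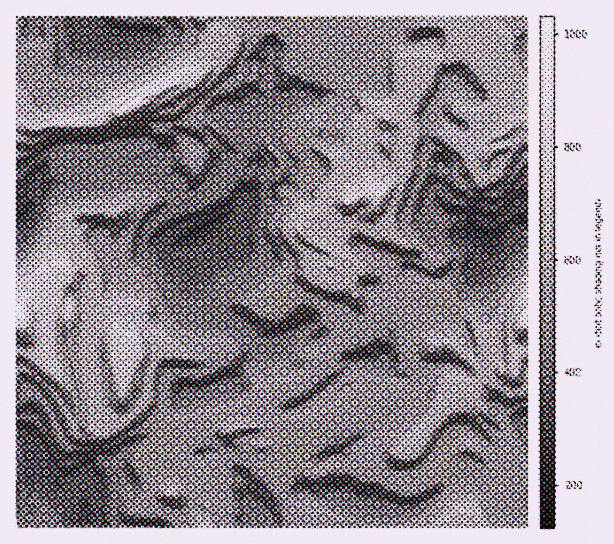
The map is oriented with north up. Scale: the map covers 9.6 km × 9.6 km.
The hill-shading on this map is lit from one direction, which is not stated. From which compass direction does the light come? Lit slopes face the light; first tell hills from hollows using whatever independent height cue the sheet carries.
N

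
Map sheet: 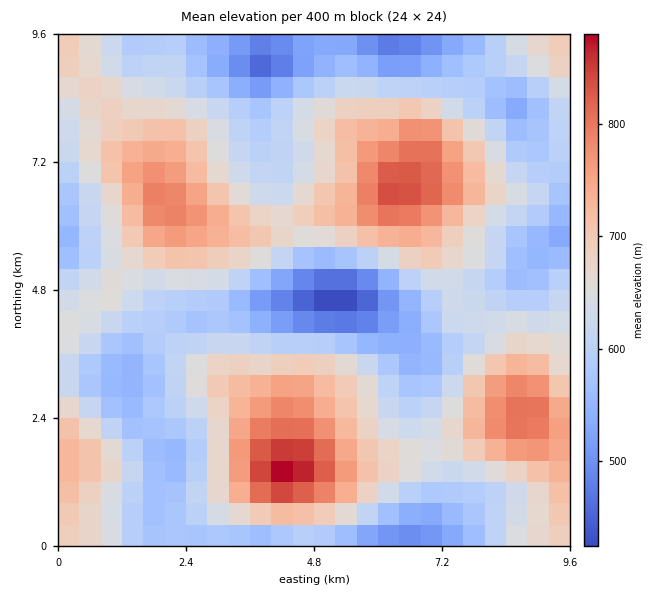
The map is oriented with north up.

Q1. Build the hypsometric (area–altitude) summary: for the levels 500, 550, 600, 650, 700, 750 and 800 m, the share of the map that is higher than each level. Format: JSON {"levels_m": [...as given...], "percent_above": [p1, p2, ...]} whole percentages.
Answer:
{"levels_m": [500, 550, 600, 650, 700, 750, 800], "percent_above": [96, 88, 67, 44, 25, 12, 4]}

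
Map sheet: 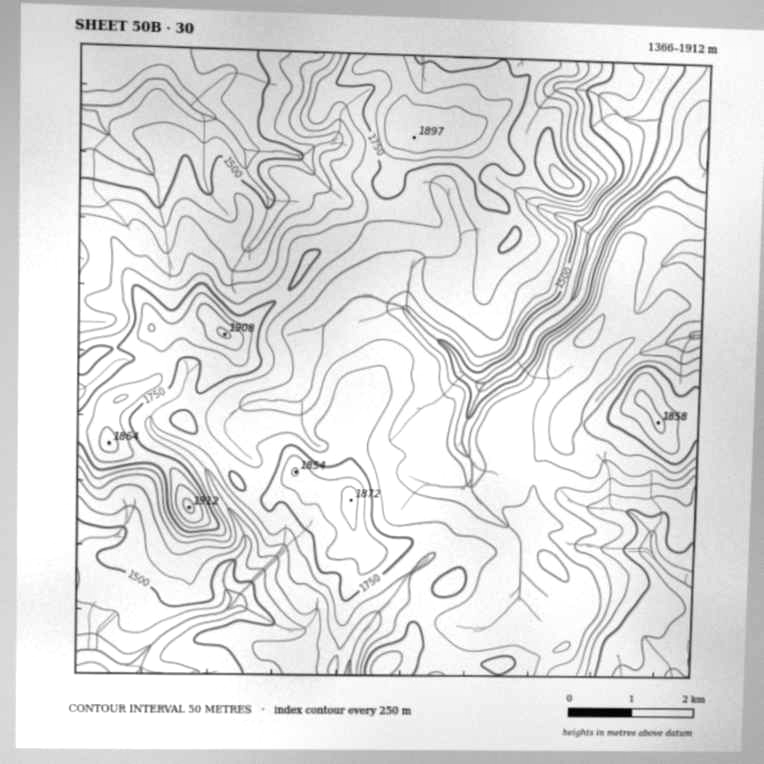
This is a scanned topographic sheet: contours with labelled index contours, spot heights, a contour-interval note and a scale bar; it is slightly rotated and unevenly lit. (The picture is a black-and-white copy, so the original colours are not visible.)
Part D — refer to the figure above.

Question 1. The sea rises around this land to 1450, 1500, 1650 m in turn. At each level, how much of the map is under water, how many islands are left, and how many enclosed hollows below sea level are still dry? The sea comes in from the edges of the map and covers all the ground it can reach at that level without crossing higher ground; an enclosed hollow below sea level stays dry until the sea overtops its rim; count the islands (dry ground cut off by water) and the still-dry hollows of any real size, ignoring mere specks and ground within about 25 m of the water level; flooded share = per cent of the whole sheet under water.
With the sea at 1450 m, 10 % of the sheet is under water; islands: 0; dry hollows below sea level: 0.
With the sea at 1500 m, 19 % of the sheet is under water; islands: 0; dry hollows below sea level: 0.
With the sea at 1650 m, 50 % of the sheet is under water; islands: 0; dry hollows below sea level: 0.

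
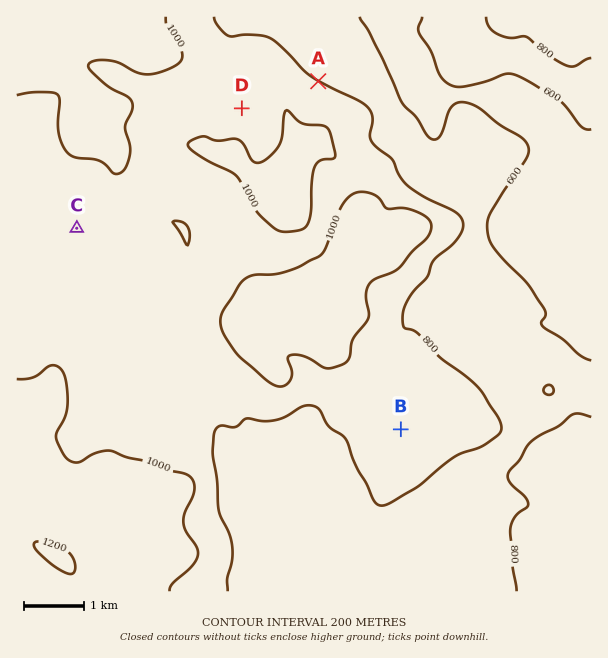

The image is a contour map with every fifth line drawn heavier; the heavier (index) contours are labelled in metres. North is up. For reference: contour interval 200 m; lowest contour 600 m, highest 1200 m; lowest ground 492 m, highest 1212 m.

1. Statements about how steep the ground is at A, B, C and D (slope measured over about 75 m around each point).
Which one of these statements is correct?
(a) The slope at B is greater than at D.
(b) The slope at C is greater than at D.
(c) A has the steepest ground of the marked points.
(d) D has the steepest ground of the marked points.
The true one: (c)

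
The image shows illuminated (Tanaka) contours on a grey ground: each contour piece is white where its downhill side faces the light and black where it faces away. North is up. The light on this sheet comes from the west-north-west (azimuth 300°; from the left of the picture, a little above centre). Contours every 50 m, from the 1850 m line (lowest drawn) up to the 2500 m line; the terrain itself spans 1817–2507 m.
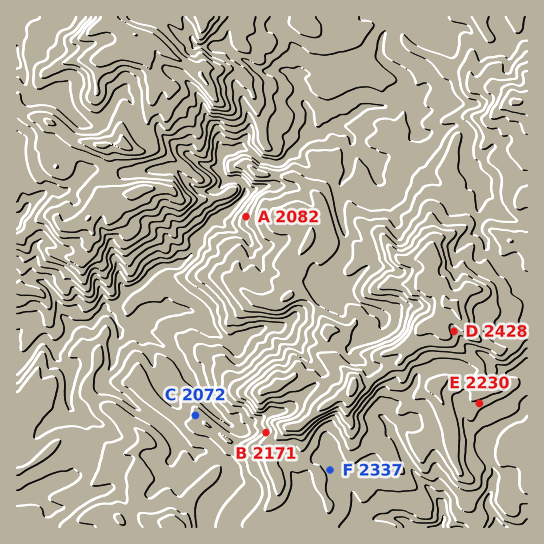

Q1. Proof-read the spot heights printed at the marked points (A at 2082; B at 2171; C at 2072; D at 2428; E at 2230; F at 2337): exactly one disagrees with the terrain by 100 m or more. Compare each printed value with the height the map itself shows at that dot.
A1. F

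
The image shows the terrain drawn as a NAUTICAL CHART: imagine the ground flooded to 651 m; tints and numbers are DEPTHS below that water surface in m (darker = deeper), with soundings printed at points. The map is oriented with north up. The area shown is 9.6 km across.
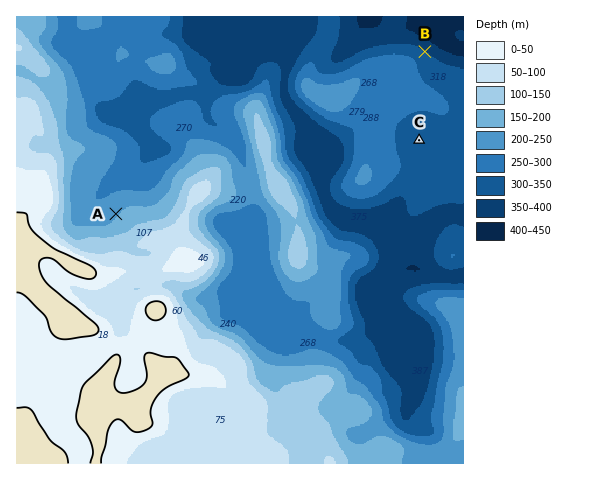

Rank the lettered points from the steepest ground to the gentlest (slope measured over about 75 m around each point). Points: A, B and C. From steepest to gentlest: B A C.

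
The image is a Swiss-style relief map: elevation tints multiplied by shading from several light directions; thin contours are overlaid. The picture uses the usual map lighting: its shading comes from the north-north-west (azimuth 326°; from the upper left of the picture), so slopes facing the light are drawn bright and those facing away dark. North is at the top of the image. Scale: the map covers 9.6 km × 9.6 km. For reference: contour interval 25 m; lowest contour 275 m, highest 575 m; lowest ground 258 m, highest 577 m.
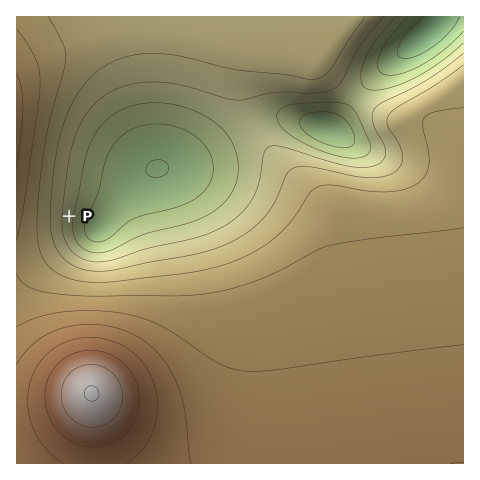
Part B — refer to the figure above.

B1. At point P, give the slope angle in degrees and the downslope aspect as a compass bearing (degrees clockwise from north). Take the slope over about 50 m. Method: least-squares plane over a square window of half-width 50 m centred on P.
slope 6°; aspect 97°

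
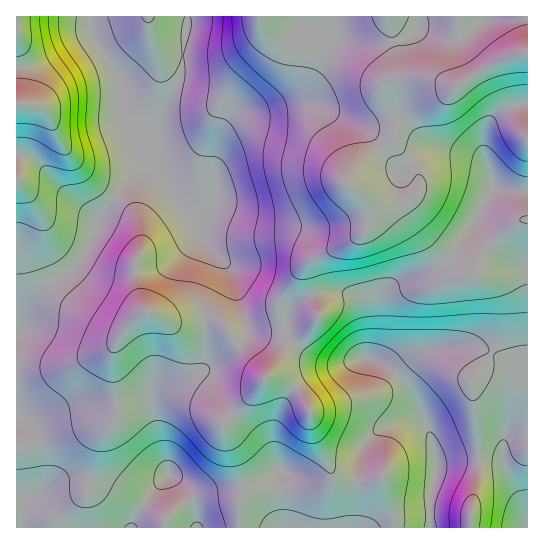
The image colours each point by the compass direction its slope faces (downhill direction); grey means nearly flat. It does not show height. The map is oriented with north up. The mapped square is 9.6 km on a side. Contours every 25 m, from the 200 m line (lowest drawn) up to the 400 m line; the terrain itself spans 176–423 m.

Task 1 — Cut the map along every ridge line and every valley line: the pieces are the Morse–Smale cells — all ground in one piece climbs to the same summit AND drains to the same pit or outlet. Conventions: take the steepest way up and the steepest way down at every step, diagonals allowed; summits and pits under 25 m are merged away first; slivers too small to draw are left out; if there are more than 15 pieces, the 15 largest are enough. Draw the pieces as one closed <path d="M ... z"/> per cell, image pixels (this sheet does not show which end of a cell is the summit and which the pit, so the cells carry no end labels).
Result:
<path d="M527 16l-339 1-8 60-21 38-18 43 27 29 28 39 8 16 16 20-1 11-14 28-1 14 11 2 6 4 44 56-16 21-25 24 3 13 13 34 3 24 6-5 41 0 21-3 11-4 7-7-1-12-13-27-6-18 0-8-5-11-17-17-19-6 16-24 27-24 8-12-12-36 1-16 5-4 42-20 13-13 0-16-9-18 11 9 9 4 23 0 25 33 22 22 14 11 23 8 9 8 5 16-1 30-10 25-17 21 7 80 16 1 8 5 20 40 5 20z"/><path d="M361 193l7 17 1 9-2 10-18 14-36 16-5 4-1 16 12 36-8 12-27 24-16 24 19 6 17 17 5 11 0 8 6 18 13 27 1 12-7 7-17 6-59 2-7 17 2 22 189 0-1-23 7-30 0-9 9-5 34-2-7-80 17-21 8-20 3-13 0-22-3-10-11-14-23-8-14-11-22-22-25-33-23 0-9-4z"/><path d="M142 159l-43 62-6 16-13 24-11 11-26 16-12 13-15 26 0 88 11 10 8 16 44-14 23-2 11-6 3-4 0-24-4-37 8-19 18-20 11-4 21 9 34-5 1-14 14-28 1-11-16-20-8-16-28-39z"/><path d="M90 16l-74 1 1 310 14-26 12-13 26-16 11-11 13-24 6-16 40-55 4-9 0-10-14-18-6-15-2-25-2-10-26-41z"/><path d="M211 316l-7 1 1 42-2 8-9 8-31 13-10 10-1 13 16 63-25 31-8 16-2-11-12-13-19-10-9-3-32-1-16 6-11 8 7-12 0-20-5-22-5 0-15 3 1 82 223-1-1-21 4-11 0-16-19-52 0-5 25-24 16-21-29-35-11-16-7-7z"/><path d="M149 311l-11 4-11 11-14 23-1 18 4 24 0 24-3 4-11 6-33 4-34 13 6 23 0 20-4 10 24-12 32 1 9 3 19 10 12 13 2 9 8-14 25-31-15-56-1-16 4-8 7-6 31-13 9-8 2-8 0-32-2-11-33 4z"/><path d="M187 16l-96 1 2 21 20 31 7 14 1 23 4 16 15 20 3 13 16-40 21-38z"/><path d="M495 460l-16 1-2 21-6 28 0 17 56 1-2-15-6-18-16-30z"/><path d="M478 460l-33 1-9 5 0 9-7 30 2 23 40-1 0-17 8-39z"/><path d="M18 416l-2 1 0 28 9 0 9-2 1-4-6-10z"/>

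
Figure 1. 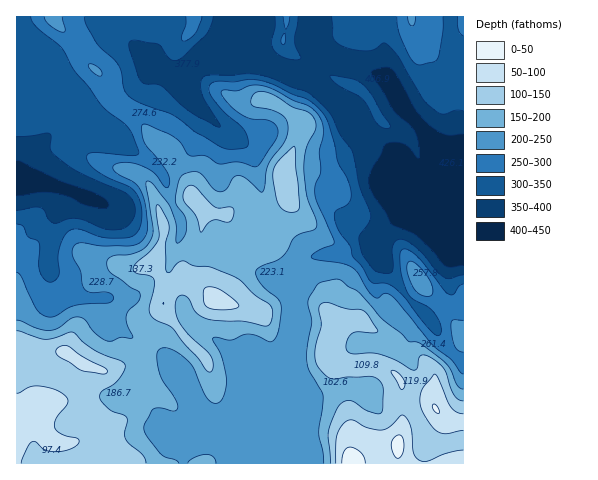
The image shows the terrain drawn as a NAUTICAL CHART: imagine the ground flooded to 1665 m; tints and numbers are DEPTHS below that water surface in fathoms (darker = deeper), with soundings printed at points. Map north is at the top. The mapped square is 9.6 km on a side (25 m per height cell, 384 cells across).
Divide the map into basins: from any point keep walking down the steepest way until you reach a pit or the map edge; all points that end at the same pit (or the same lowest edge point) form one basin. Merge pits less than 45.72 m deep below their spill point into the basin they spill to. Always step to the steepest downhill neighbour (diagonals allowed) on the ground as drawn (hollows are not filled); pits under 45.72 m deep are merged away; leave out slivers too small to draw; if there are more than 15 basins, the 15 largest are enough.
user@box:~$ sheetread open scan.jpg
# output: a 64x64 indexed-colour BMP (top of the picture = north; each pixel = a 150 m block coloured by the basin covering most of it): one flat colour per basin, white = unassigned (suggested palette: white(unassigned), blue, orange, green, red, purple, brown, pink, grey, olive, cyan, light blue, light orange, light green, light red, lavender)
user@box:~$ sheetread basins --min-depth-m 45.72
<image width="64" height="64" href="data:image/bmp;base64,Qk12CAAAAAAAAHYAAAAoAAAAQAAAAEAAAAABAAQAAAAAAAAIAAATCwAAEwsAABAAAAAAAAAA////ALR3HwAOf/8ALKAsACgn1gC9Z5QAS1aMAMJ34wB/f38AIr28AM++FwDox64AeLv/AIrfmACWmP8A1bDFABERERERERERERERERERERERERERERERERERERERERERERERERERERERERERERERERERERERERERERERERERERERERERERERERERERERERERERERERERERERERERERERERERERERERERERERERERERERERERERERERERERERERERERERERERERERERERERERERERERERERERERERERERERERERERERERERERERERERERERERERERERERERERERERERERERERERERERERERERERERERERERERERERERERERERERERERERERERERERERERERERERERERERERERERERERERERERERERERERERERERERERERERERERERERERERERERERERERERERERERERERERERERERERERERERERERERERERERERERERERERERERERERERERERERERERERERERERERERERERERERERERERERERERERERERERERERERERERERERERERERERERERERERERERERERERERERERERERERERERERERERIhEREREREREREREREREREREREREREREREREREREREiIiIiEREREREREREREREREREREREREREREREREREREiIiIiIhEREREREREREREREREREREREREREREREREiIiIiIiIiIRERERERERERERERERERERERERERERESIiIiIiIiIiIiERERERERERERERERERERERERERERESIiIiIiIiIiIiIRERERERERERERERERERERERERERERIiIiIiIiIiIiIiEREREREREREREREREREREREREREREiIiIiIiIiIiIiIRERERERERERERERERERERERERERESIiIiIiIiIiIiIhERERERERERERERERERERERERERERIiIiIiIiIiIiIiEREREREREREREREREREREREREREREiIiIiIiIiIiIiIRERERERERERERERERERERERERERESIiIiIiIiIiIiIhERERERERERERERERERERERERERERIiIiIiIiIiIiIiEREREREREREREREREREREREREREREiIiIiIiIiIiIiIRERERERERERERERERERERERERERESIiIiIiIiIiIiIRERERERERERERERERERERERERERERIiIiIiIiIiIiIhEREREREREREREREREREREREREREREiIiIiIiIiIiIiERERERERERERERERERERERERERERESIiIiIiIiIiIiIRERERERERERERERERERERERERERERIiIiIiIiIiIiIiEREREREREREREREREREREREREREREiIiIiIiIiIiIiIRERERERERERERERERERERERERERESIiIiIiIiIiIiIhERERERERERERERERERERERERERERIiIiIiIiIiIiIiEREREREREREREREREREREREREREREiIiIiIiIiIiIiIRERERERERERERERERERERERERERESIiIiIiIiIiIiIiERERERERERERERERERERERERERERIiIiIiIiIiIiIiIiEREREREREREREREREREREREREREiIiIiIiIiIiIiIiIhERERERERERERERERERERERERESIiIiIiIiIiIiIiIiERERERERERERERERERERERERERIiIiIiIiIiIiIiIiEREREREREREREREREREREREREREiIiIiIiIiIiIiIiIRERERERERERERERERERERERERESIiIiIiIiIiIiIiIRERERERERERERERERERERERERERIiIiIiIiIiIiIiIREREREREREREREREREREREREREREiIiIiIiIiIiIiIhERERERERERERERERERERERERERESIiIiIiIiIiIiIRERERERERERERERERERERERERERERIiIiIiIiIiIiIREREREREREREREREREREREREREREREiIiIiIiIiIiIhERERERERERERERERERERERERERERESIiIiIiIiIiIhERERERERERERERERERERERERERERERIiIiIiIiIiIhEREREREREREREREREREREREREREREREiIiIiIiIiIhERERERERERERERERERERERERERERERESIiIiIiIiIRERERERERERERERERERERERERERERERERIiIiIiIiIhEREREREREREREREREREREREREREREREREiIiIiIiIhERERERERERERERERERERERERERERERERESIiIiIiIiERERERERERERERERERERERERERERERERERIiIiIiIiEREREREREREREREREREREREREREREREREREiIiIiIiERERERERERERERERERERERERERERERERERESIiIiIiERERERERERERERERERERERERERERERERERERIiIiIiEREREREREREREREREREREREREREREREREREREiIiIiIRERERERERERERERERERERERERERERERERERESIiIiIRERERERERERERERERERERERERERERERERERERIiIiIREREREREREREREREREREREREREREREREREREREiIiIRERERERERERERERERERERERERERERERERERERESIiIRERERERERERERERERERERERERERERERERERERER"/>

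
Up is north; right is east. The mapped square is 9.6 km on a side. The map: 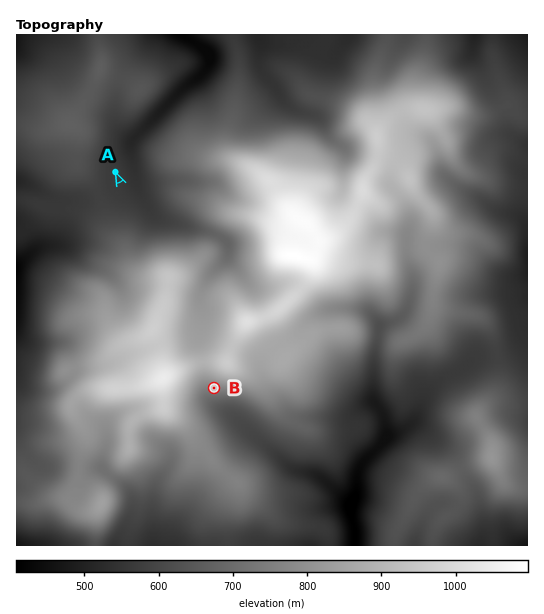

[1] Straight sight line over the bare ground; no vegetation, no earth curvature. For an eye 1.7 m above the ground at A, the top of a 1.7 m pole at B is hidden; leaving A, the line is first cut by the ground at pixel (144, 236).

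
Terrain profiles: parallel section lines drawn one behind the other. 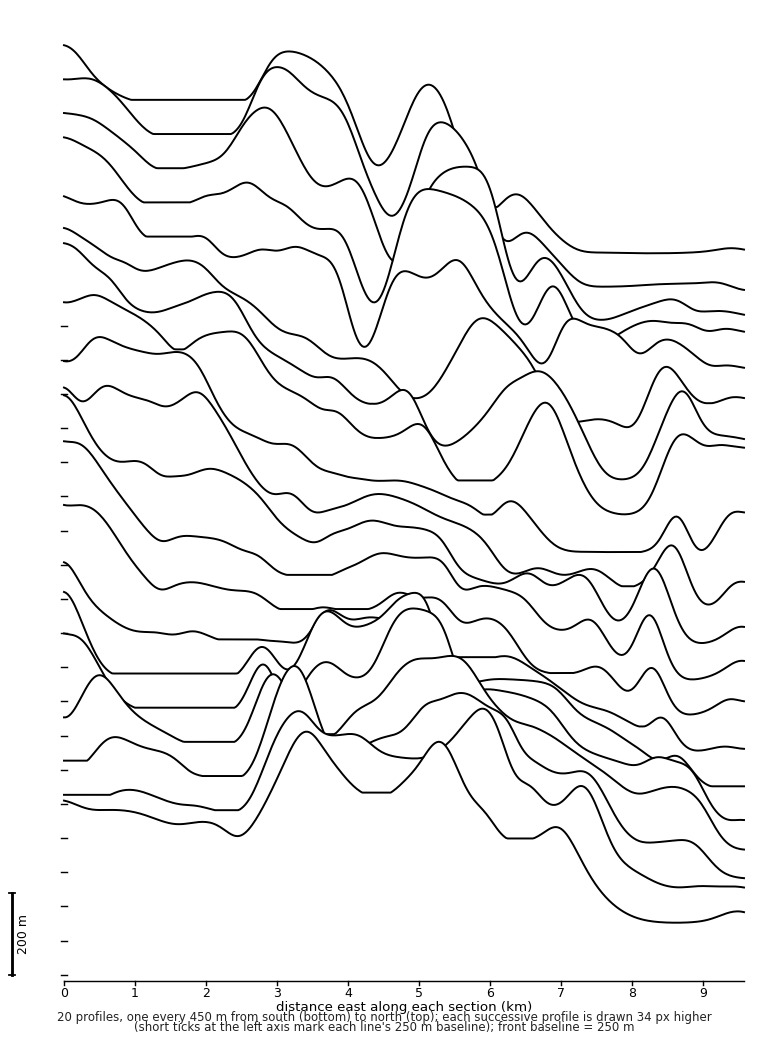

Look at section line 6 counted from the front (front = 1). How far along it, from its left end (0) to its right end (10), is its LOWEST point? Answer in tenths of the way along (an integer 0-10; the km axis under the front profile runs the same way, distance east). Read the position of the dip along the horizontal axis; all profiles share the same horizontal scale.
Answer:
10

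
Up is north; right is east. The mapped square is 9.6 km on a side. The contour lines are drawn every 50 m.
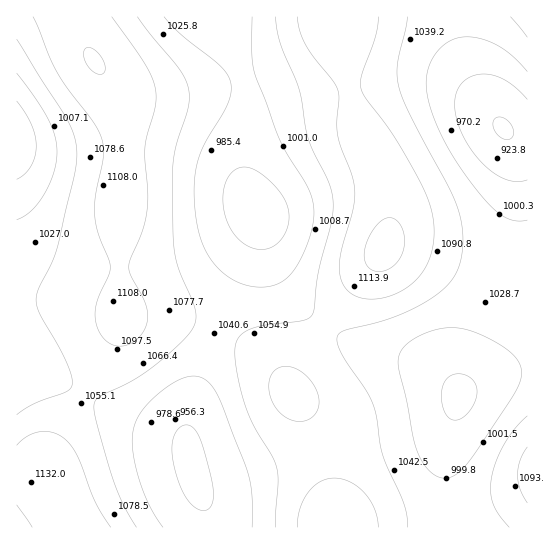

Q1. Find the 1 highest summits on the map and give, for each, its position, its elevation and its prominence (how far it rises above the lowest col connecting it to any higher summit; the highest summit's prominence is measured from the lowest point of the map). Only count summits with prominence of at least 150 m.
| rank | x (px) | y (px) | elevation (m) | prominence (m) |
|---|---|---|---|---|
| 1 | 383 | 249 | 1164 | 267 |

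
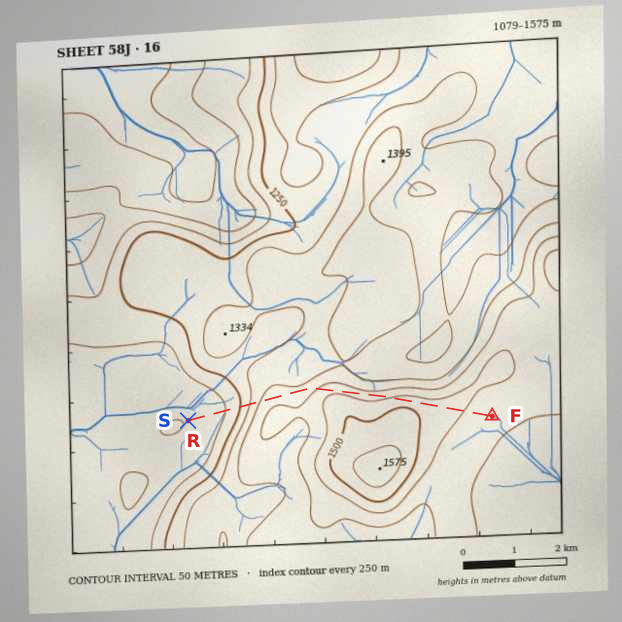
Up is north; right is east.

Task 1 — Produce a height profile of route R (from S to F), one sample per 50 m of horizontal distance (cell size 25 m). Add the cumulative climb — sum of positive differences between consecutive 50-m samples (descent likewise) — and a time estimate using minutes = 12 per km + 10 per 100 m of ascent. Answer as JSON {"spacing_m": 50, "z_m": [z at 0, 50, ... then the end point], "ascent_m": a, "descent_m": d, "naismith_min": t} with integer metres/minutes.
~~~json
{"spacing_m": 50, "z_m": [1197, 1195, 1194, 1192, 1191, 1190, 1189, 1188, 1188, 1188, 1188, 1189, 1190, 1193, 1196, 1200, 1205, 1211, 1219, 1228, 1238, 1250, 1262, 1275, 1289, 1302, 1315, 1328, 1339, 1350, 1359, 1366, 1372, 1376, 1378, 1380, 1380, 1379, 1377, 1375, 1373, 1370, 1368, 1367, 1366, 1367, 1368, 1370, 1373, 1377, 1383, 1391, 1400, 1408, 1415, 1422, 1428, 1433, 1436, 1438, 1439, 1439, 1438, 1436, 1434, 1432, 1429, 1426, 1424, 1422, 1421, 1420, 1420, 1421, 1422, 1425, 1428, 1431, 1435, 1440, 1445, 1451, 1456, 1461, 1465, 1469, 1472, 1474, 1476, 1476, 1476, 1475, 1474, 1473, 1472, 1471, 1471, 1471, 1471, 1472, 1473, 1474, 1475, 1475, 1474, 1472, 1470, 1466, 1462, 1456, 1450, 1444, 1438, 1431, 1426, 1420, 1416, 1412, 1409, 1406, 1405, 1403, 1403], "ascent_m": 325, "descent_m": 118, "naismith_min": 105}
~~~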